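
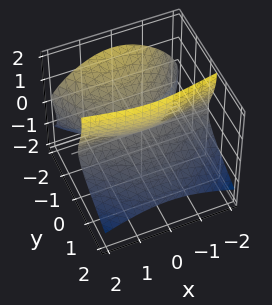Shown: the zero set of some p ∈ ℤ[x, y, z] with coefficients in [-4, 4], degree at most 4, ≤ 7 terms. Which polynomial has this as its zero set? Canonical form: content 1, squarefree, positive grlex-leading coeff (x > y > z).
Degree: the shape is more complex than any degree-2 surface, so deg p = 3.
Observable constraints: one z-axis crossing is at z = 0; the visible x-axis segment lies entirely on the surface; it crosses the y-axis at the gridline y = 0.
Assembling these constraints gives the stated polynomial.

x^2*y + z^3 + 2*y^2 + 2*y*z - 3*z^2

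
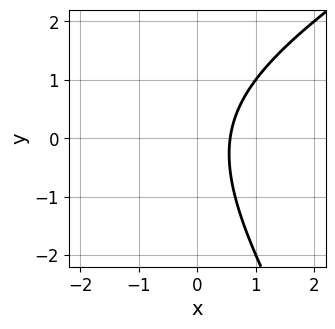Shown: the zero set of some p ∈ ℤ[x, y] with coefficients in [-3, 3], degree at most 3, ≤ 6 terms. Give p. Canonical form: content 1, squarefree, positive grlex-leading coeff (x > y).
1. The degree is 2 — a generic line meets the curve in up to 2 points.
2. Reading off the gridlines: it misses every integer gridline on the y-axis.
3. Solving for integer coefficients yields p as stated.

x^2 - x*y - y^2 + 3*x - 2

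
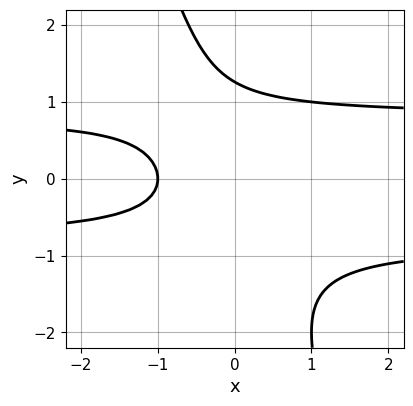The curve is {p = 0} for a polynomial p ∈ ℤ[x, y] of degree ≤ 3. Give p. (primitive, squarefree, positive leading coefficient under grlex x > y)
3*x*y^2 + y^3 - 2*x - 2

(a) deg p = 3. The shape is more complex than any degree-2 curve.
(b) From the axis intercepts and sections: it crosses the x-axis at the gridline x = -1.
(c) Putting this together gives p.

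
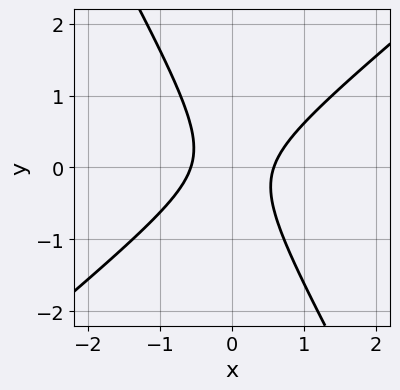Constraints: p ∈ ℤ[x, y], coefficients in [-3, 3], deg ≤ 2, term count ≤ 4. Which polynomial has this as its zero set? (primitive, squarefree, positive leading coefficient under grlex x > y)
3*x^2 - 2*x*y - 2*y^2 - 1

First, degree: the shape is more complex than any degree-1 curve, so deg p = 2.
Then, from the visible intercepts: no y-intercept at any integer in the box.
Finally, fitting integer coefficients to these (and the overall shape) gives p.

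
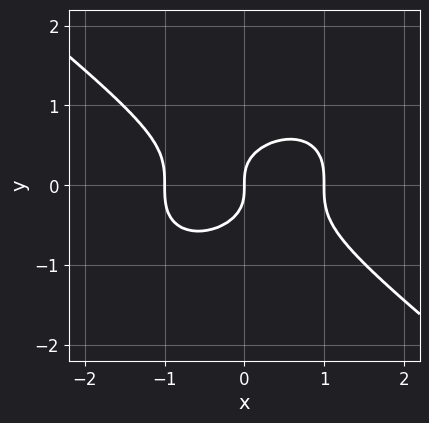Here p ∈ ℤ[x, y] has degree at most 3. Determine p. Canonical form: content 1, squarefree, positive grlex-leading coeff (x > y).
x^3 + 2*y^3 - x

(a) The degree is 3 — no degree-2 curve has this shape.
(b) Checking where it meets the axes: one y-axis crossing is at y = 0; among the integer gridlines, it crosses the x-axis at x ∈ {-1, 0, 1}.
(c) Solving for integer coefficients yields p as stated.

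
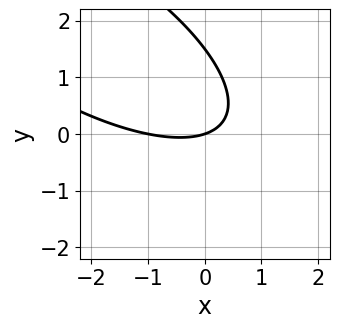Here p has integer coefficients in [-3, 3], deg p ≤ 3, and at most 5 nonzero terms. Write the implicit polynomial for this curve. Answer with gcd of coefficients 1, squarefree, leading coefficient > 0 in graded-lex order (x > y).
(a) The degree is 2 — the shape is more complex than any degree-1 curve.
(b) From the axis intercepts and sections: the x-axis gridline crossings are at x ∈ {-1, 0}; it crosses the y-axis at the gridline y = 0.
(c) Putting this together gives p.

x^2 + 2*x*y + 2*y^2 + x - 3*y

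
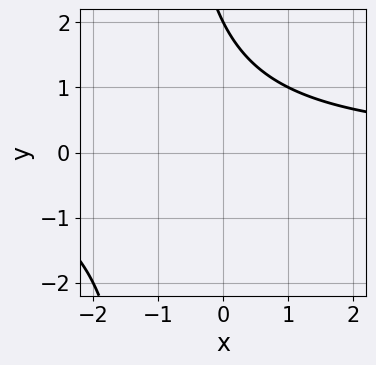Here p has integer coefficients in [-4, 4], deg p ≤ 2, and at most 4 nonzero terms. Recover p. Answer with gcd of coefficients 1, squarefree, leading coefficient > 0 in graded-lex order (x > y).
deg p = 2.
From the visible intercepts: it misses every integer gridline on the x-axis; one y-axis crossing is at y = 2.
These observations pin down the coefficients.

x*y + y - 2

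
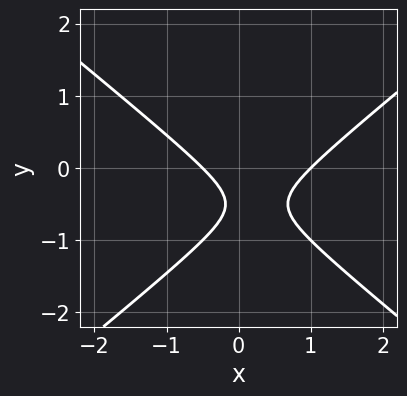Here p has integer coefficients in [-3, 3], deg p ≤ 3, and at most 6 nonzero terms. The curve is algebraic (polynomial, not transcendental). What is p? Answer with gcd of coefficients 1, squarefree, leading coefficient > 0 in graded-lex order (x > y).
2*x^2 - 3*y^2 - x - 3*y - 1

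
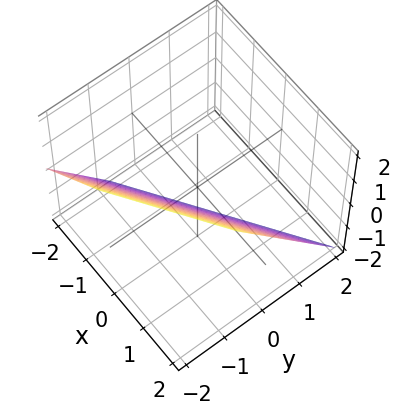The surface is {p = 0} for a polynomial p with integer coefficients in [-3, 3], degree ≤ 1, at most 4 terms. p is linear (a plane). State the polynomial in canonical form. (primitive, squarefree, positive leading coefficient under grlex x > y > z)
2*x - 3*y - 2*z - 2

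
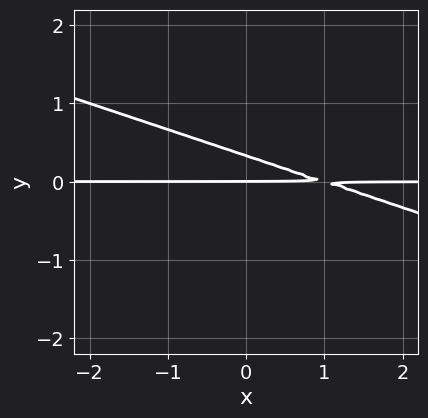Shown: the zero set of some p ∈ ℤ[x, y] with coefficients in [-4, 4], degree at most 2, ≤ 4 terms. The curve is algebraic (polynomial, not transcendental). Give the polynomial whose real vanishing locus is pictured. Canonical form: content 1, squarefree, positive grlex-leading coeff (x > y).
x*y + 3*y^2 - y

(a) The degree is 2 — the shape is more complex than any degree-1 curve.
(b) Observable constraints: every point of the x-axis in the box is on the curve; it crosses the y-axis at the gridline y = 0.
(c) Together with the visible shape, these determine p as stated.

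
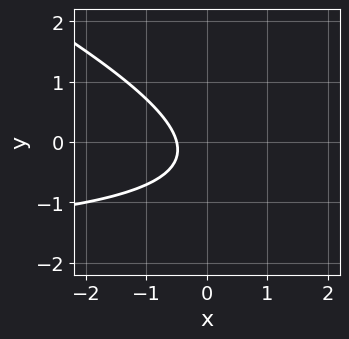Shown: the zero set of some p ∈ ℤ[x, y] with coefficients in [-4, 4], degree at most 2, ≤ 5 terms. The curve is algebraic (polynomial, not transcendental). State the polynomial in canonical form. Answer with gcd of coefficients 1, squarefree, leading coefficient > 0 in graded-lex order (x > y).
x*y + 2*y^2 + 2*x + y + 1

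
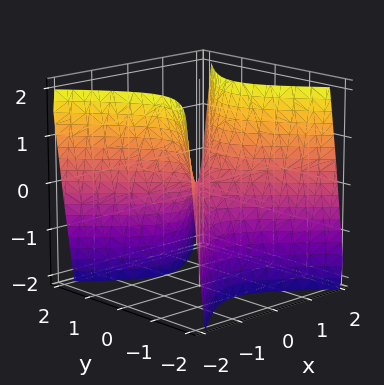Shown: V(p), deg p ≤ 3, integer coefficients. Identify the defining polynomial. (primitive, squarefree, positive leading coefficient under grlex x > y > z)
First, degree: a hyperbolic paraboloid; a quadric, so deg p = 2.
Next, symmetries: mirror symmetry x ↦ −x ⇒ only even powers of x; it's symmetric under y → −y, forcing even powers of y.
Then, from the axis intercepts and sections: it crosses the z-axis at the gridline z = 0; one y-axis crossing is at y = 0; it crosses the x-axis at the gridline x = 0.
Finally, the integer polynomial consistent with all of this is the stated p.

2*x^2 - 2*y^2 - z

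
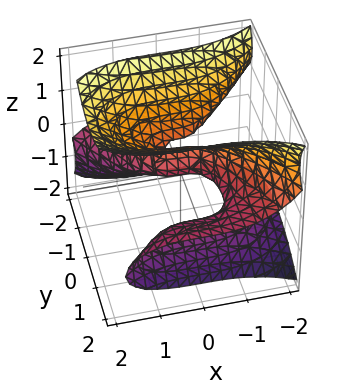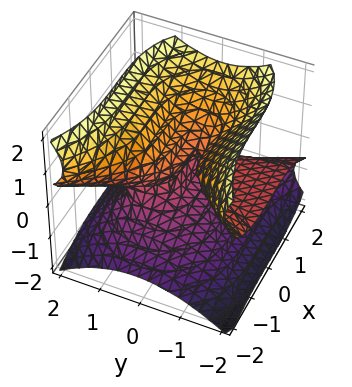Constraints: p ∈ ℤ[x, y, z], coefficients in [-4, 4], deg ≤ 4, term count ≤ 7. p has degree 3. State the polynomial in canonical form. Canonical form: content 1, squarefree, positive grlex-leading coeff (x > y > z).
(a) The degree is 3 — no degree-2 surface has this shape.
(b) Reading off the gridlines: one y-axis crossing is at y = 0; it meets the x-axis at x = 0 (among the integer gridlines); one z-axis crossing is at z = 0.
(c) Putting this together gives p.

x^3 + 3*y^2*z - 3*z^3 + 2*z^2 + y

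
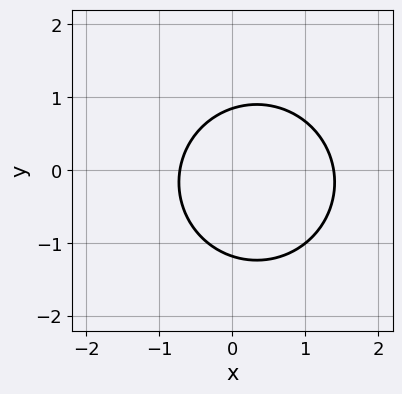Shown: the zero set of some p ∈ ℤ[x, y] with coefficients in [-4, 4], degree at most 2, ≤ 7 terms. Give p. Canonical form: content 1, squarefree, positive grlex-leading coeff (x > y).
(a) The degree is 2 — a generic line meets the curve in up to 2 points.
(b) The integer polynomial consistent with all of this is the stated p.

3*x^2 + 3*y^2 - 2*x + y - 3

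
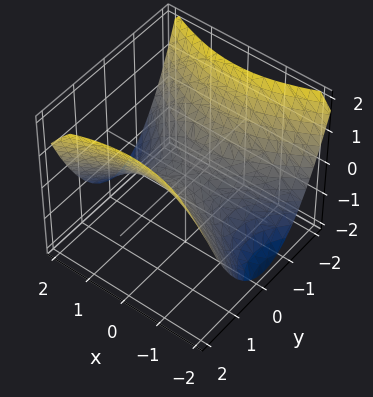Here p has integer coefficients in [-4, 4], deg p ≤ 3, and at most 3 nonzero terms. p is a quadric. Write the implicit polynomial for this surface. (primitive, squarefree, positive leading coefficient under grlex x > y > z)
x^2 - 2*y^2 + 3*z

First, the degree is 2 — a saddle surface; a quadric.
Next, symmetries: mirror symmetry y ↦ −y ⇒ only even powers of y; mirror symmetry x ↦ −x ⇒ only even powers of x.
Next, from the visible intercepts: it meets the z-axis at z = 0 (among the integer gridlines); it meets the y-axis at y = 0 (among the integer gridlines); it crosses the x-axis at the gridline x = 0.
Finally, matching integer coefficients to the picture gives p.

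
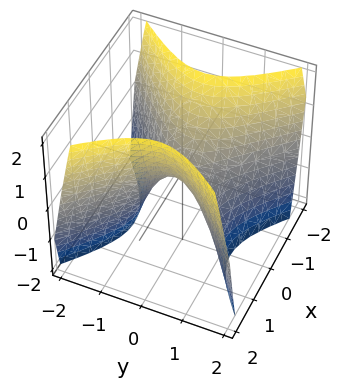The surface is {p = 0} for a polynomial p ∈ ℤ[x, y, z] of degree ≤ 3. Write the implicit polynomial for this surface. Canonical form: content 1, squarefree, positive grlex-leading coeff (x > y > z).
3*x^2 - 3*y^2 - 2*z

First, degree: a saddle surface; a quadric, so deg p = 2.
Then, symmetries: mirror symmetry y ↦ −y ⇒ only even powers of y; the x ↦ −x reflection is a symmetry, so x appears only in even powers.
Next, from the visible intercepts: it crosses the x-axis at the gridline x = 0; it crosses the z-axis at the gridline z = 0; it crosses the y-axis at the gridline y = 0.
Finally, assembling these constraints gives the stated polynomial.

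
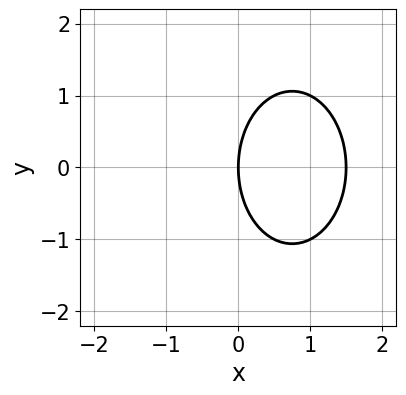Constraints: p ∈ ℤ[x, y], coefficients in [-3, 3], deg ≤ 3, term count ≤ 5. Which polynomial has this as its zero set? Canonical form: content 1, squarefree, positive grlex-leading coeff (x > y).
2*x^2 + y^2 - 3*x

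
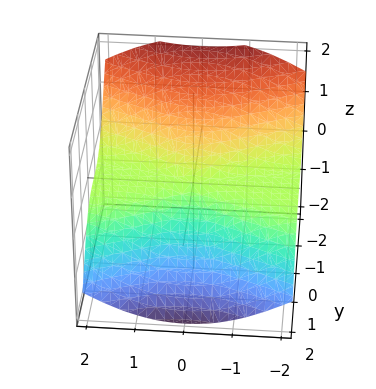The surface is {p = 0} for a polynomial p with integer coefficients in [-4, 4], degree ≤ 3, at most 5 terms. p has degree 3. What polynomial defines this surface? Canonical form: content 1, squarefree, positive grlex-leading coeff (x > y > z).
x^2*z + y^3 + z^3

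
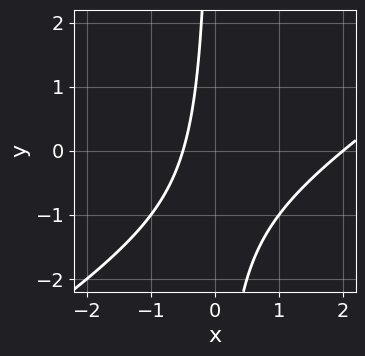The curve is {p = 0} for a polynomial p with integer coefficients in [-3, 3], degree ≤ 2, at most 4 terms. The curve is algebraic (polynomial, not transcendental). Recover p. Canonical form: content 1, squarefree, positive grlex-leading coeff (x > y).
2*x^2 - 3*x*y - 3*x - 2

1. deg p = 2. A generic line meets the curve in up to 2 points.
2. From the axis intercepts and sections: it crosses the x-axis at the gridline x = 2; it misses every integer gridline on the y-axis.
3. These observations pin down the coefficients.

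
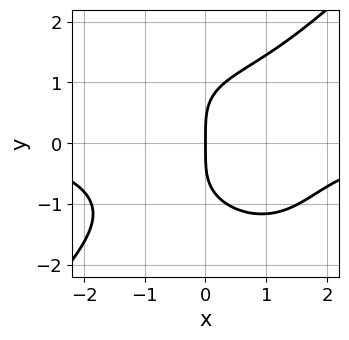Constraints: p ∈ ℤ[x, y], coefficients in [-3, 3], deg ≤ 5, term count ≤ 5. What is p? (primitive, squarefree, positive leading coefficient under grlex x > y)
x^3*y - y^4 + 3*x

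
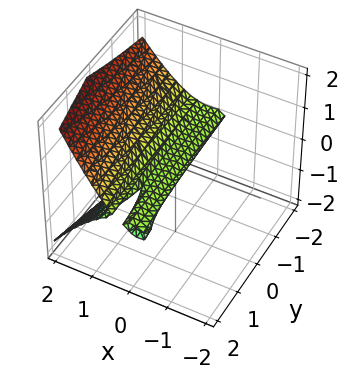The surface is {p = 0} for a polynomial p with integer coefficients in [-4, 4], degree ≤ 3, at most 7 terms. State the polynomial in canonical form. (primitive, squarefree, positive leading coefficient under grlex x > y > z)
(a) The degree is 3 — a generic line meets the surface in up to 3 points.
(b) From the axis intercepts and sections: every point of the y-axis in the box is on the surface; it meets the x-axis at x = 0 (among the integer gridlines); it meets the z-axis at z = 0 (among the integer gridlines).
(c) The integer polynomial consistent with all of this is the stated p.

2*x^3 + x*y*z - x^2 - 3*z^2 - z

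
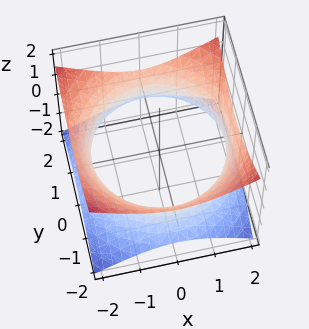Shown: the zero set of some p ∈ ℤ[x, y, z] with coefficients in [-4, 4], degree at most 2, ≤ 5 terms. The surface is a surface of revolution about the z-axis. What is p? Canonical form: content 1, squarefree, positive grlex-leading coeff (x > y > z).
x^2 + y^2 - 2*z^2 - 3

deg p = 2. No degree-1 surface has this shape.
Symmetries: rotational symmetry about the z-axis ⇒ p depends on x, y only through x² + y².
From the visible intercepts: it misses every integer gridline on the z-axis; a circular section at z = 0 has radius between 1 and 2.
Together with the visible shape, these determine p as stated.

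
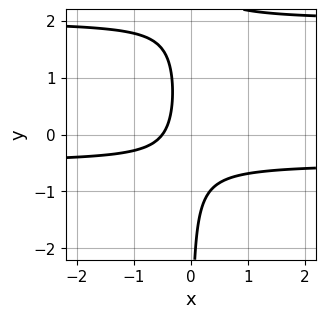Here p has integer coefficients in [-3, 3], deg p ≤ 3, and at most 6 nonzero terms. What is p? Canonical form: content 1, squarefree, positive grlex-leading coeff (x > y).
Degree: the shape is more complex than any degree-2 curve, so deg p = 3.
From the axis intercepts and sections: no y-intercept at any integer in the box.
The integer polynomial consistent with all of this is the stated p.

2*x*y^2 - 3*x*y - 2*x - 1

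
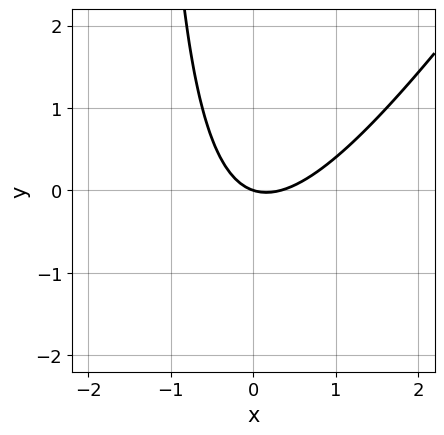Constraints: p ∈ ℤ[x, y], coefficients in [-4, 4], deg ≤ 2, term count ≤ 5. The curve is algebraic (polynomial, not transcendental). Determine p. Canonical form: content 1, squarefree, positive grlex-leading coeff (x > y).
3*x^2 - 2*x*y - x - 3*y

(a) Degree: a generic line meets the curve in up to 2 points, so deg p = 2.
(b) Checking where it meets the axes: one x-axis crossing is at x = 0; it meets the y-axis at y = 0 (among the integer gridlines).
(c) Fitting integer coefficients to these (and the overall shape) gives p.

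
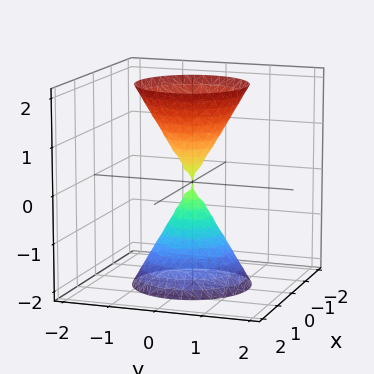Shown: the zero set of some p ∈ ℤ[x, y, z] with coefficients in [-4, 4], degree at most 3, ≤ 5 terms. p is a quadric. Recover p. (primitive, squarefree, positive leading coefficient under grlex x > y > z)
3*x^2 + 3*y^2 - z^2

There are 2 components.
deg p = 2.
Symmetries: it's symmetric under z → −z, forcing even powers of z; the z-axis is an axis of rotation, so x and y enter only as x² + y².
Observable constraints: one z-axis crossing is at z = 0; one y-axis crossing is at y = 0; a circular section at z = 1 has radius between 0 and 1; it crosses the x-axis at the gridline x = 0.
Fitting integer coefficients to these (and the overall shape) gives p.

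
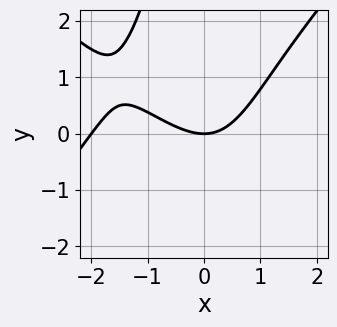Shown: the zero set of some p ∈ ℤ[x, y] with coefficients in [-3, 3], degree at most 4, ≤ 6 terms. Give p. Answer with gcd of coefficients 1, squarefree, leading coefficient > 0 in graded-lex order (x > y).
(a) deg p = 3. The shape is more complex than any degree-2 curve.
(b) Against the integer gridlines: it crosses the y-axis at the gridline y = 0; among the integer gridlines, it crosses the x-axis at x ∈ {-2, 0}.
(c) Assembling these constraints gives the stated polynomial.

x^3 - x*y^2 + 2*x^2 - 3*y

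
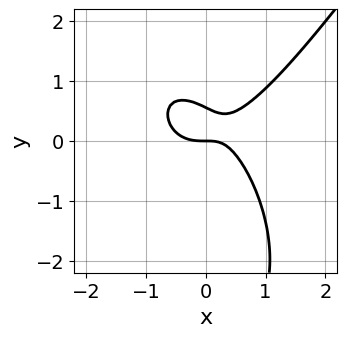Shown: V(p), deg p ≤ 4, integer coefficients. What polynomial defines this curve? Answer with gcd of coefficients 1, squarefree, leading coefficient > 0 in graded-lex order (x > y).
3*x^3 - y^3 - 2*x*y - 3*y^2 + 2*y

(a) deg p = 3. No degree-2 curve has this shape.
(b) From the axis intercepts and sections: it crosses the y-axis at the gridline y = 0; it crosses the x-axis at the gridline x = 0.
(c) These observations pin down the coefficients.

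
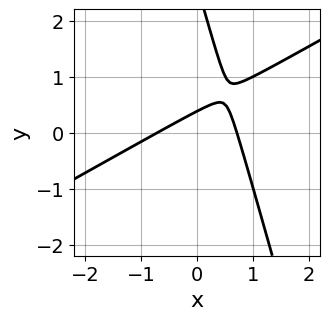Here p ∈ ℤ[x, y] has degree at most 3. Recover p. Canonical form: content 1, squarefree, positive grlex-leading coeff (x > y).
2*x^2 - 3*x*y - y^2 + 3*y - 1

Degree: a generic line meets the curve in up to 2 points, so deg p = 2.
Solving for integer coefficients yields p as stated.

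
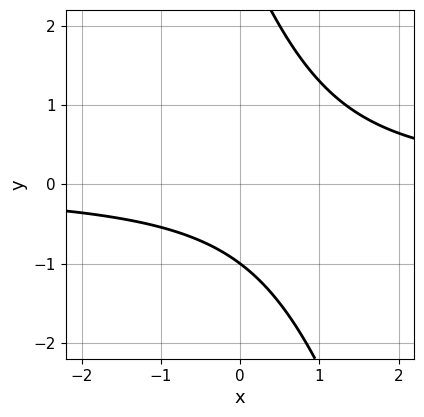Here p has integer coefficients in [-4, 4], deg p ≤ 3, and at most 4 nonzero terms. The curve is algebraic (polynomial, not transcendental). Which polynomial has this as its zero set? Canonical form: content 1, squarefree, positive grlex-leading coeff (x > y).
3*x*y + y^2 - 2*y - 3

1. deg p = 2. No degree-1 curve has this shape.
2. From the axis intercepts and sections: it crosses the y-axis at the gridline y = -1; no x-intercept at any integer in the box.
3. Together with the visible shape, these determine p as stated.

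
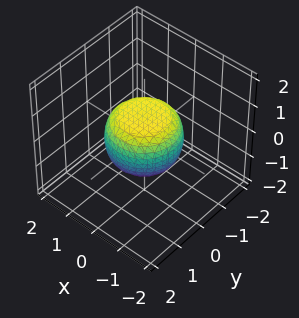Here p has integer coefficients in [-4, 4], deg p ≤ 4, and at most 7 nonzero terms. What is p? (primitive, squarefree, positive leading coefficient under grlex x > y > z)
2*x^4 + 4*x^2*y^2 + 2*y^4 - x^2 - y^2 + 3*z^2 - 2

(a) Degree: no degree-3 surface has this shape, so deg p = 4.
(b) Symmetries: every cross-section ⟂ z is a circle, so x, y appear only via x² + y².
(c) Against the integer gridlines: a circular section at z = 0 has radius between 1 and 2.
(d) These observations pin down the coefficients.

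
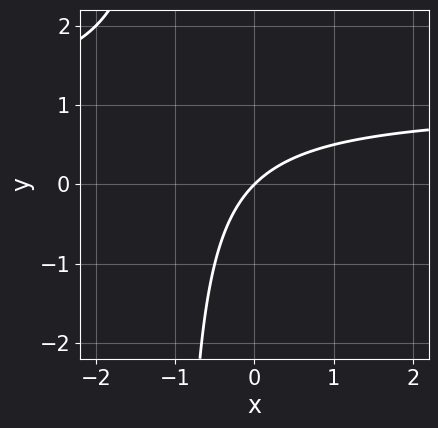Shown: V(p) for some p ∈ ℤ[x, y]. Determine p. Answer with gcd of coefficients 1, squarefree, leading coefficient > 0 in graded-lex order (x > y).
x*y - x + y

1. Degree: no degree-1 curve has this shape, so deg p = 2.
2. Against the integer gridlines: one y-axis crossing is at y = 0; one x-axis crossing is at x = 0.
3. Matching integer coefficients to the picture gives p.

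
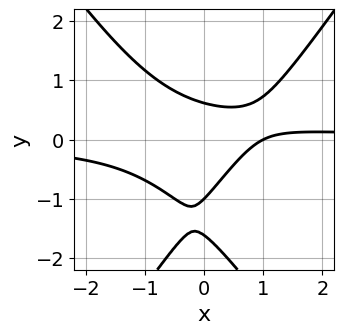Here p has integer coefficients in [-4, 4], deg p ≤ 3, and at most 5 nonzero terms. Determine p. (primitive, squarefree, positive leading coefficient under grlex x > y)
First, degree: no degree-2 curve has this shape, so deg p = 3.
Then, from the visible intercepts: it crosses the y-axis at the gridline y = -1; it meets the x-axis at x = 1 (among the integer gridlines).
Finally, together with the visible shape, these determine p as stated.

2*x^2*y - y^3 - 2*y^2 - x + 1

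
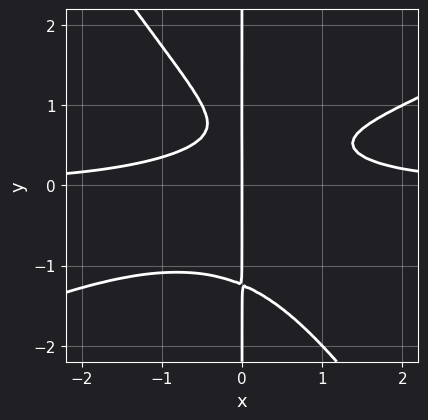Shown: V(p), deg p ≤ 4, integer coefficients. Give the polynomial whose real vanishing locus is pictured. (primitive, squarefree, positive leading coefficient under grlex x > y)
1. deg p = 4.
2. Against the integer gridlines: every point of the y-axis in the box is on the curve; it crosses the x-axis at the gridline x = 0.
3. Solving for integer coefficients yields p as stated.

2*x^3*y - 3*x^2*y^2 - 3*x*y^3 + 3*x*y - 2*x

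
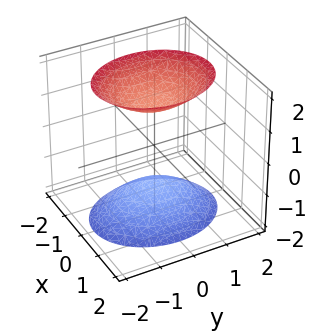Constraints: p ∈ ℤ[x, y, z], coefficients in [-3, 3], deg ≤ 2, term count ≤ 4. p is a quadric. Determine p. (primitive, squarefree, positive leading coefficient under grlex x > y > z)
(a) The picture has 2 separate pieces.
(b) Degree: two sheets facing apart; a quadric, so deg p = 2.
(c) Symmetries: the x ↦ −x reflection is a symmetry, so x appears only in even powers; it's symmetric under y → −y, forcing even powers of y; mirror symmetry z ↦ −z ⇒ only even powers of z.
(d) From the axis intercepts and sections: the surface avoids every integer y-axis point in the box; the surface avoids every integer x-axis point in the box.
(e) The integer polynomial consistent with all of this is the stated p.

3*x^2 + 2*y^2 - 2*z^2 + 3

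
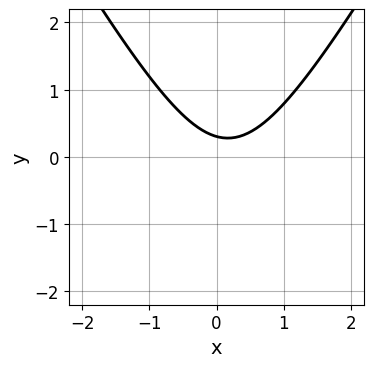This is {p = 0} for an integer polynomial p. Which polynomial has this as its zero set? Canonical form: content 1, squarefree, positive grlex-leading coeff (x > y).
3*x^2 - y^2 - x - 3*y + 1

(a) Degree: the shape is more complex than any degree-1 curve, so deg p = 2.
(b) From the visible intercepts: no x-intercept at any integer in the box.
(c) Solving for integer coefficients yields p as stated.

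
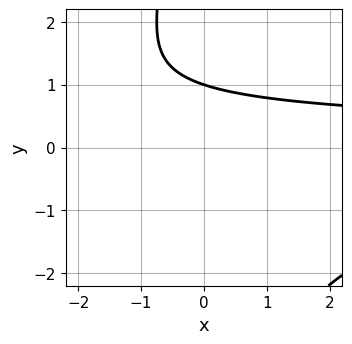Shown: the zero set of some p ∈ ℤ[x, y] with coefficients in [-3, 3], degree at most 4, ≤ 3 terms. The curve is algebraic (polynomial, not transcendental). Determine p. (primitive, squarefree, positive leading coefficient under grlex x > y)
First, the degree is 3 — no degree-2 curve has this shape.
Then, against the integer gridlines: it crosses the y-axis at the gridline y = 1; it misses every integer gridline on the x-axis.
Finally, putting this together gives p.

x*y^2 + 3*y - 3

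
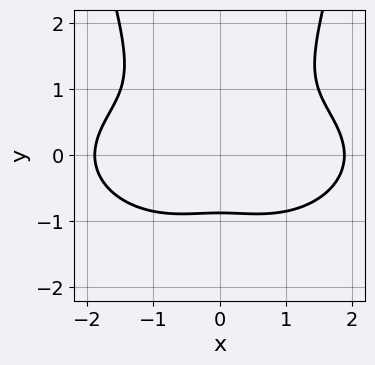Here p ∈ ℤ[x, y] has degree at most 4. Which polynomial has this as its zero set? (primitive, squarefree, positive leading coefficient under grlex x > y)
x^4 + 3*x^2*y^2 - 3*y^3 - 3*x^2 - 2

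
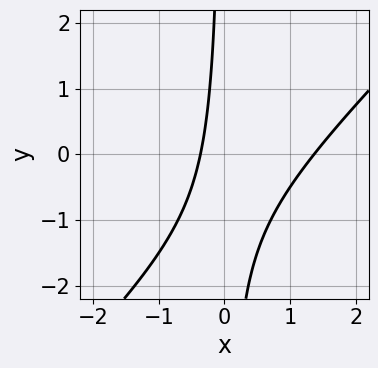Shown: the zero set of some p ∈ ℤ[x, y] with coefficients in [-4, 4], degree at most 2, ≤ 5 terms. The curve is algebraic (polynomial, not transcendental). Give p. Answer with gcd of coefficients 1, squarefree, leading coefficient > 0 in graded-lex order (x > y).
2*x^2 - 2*x*y - 2*x - 1

(a) deg p = 2.
(b) Reading off the gridlines: it misses every integer gridline on the y-axis.
(c) Together with the visible shape, these determine p as stated.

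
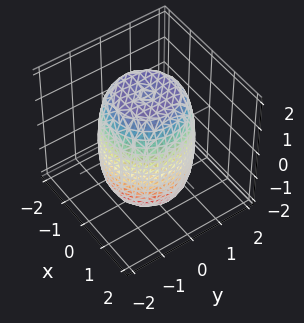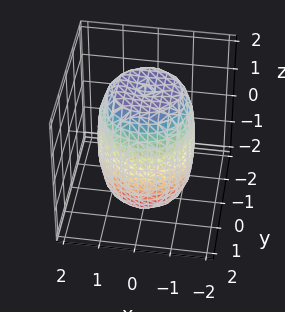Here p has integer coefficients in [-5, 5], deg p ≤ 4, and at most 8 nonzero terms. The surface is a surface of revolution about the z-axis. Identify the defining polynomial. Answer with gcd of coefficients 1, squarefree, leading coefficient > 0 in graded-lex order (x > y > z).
First, the degree is 4 — a generic line meets the surface in up to 4 points.
Next, symmetries: rotational symmetry about the z-axis ⇒ p depends on x, y only through x² + y².
Next, observable constraints: a circular section at z = -1 has radius between 1 and 2.
Finally, fitting integer coefficients to these (and the overall shape) gives p.

2*x^4 + 4*x^2*y^2 + 2*y^4 - 2*x^2 - 2*y^2 + z^2 - 3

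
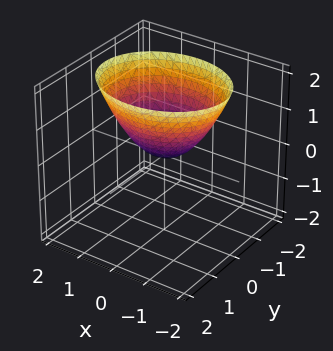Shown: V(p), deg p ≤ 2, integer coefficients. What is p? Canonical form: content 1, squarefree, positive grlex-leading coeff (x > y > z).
2*x^2 + 3*y^2 - 3*z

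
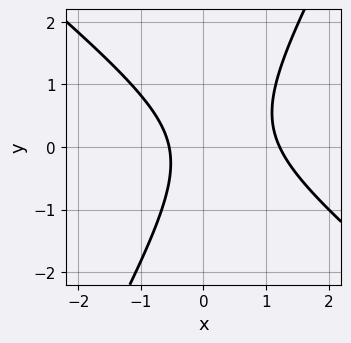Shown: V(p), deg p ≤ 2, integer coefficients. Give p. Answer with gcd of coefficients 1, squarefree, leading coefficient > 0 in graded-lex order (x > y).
3*x^2 + 2*x*y - 2*y^2 - 2*x - 2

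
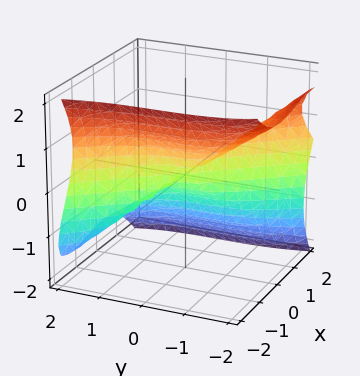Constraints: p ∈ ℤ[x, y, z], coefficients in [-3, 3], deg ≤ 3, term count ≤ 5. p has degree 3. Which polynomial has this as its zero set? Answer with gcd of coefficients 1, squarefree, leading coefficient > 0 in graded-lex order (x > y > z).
2*x^3 - 3*x^2*z + y^3 + 3*z^3

1. The degree is 3 — a generic line meets the surface in up to 3 points.
2. From the axis intercepts and sections: it crosses the z-axis at the gridline z = 0; it crosses the x-axis at the gridline x = 0; one y-axis crossing is at y = 0.
3. Putting this together gives p.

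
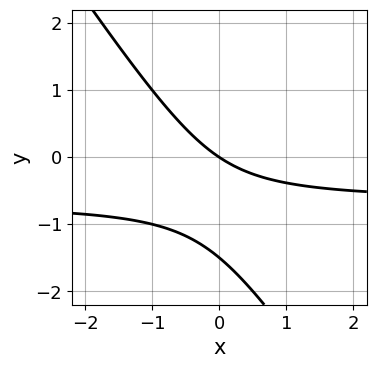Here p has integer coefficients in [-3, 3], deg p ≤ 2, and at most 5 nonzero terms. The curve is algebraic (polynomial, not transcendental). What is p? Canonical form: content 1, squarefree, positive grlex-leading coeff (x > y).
3*x*y + 2*y^2 + 2*x + 3*y

1. deg p = 2. A generic line meets the curve in up to 2 points.
2. From the visible intercepts: it crosses the y-axis at the gridline y = 0; it crosses the x-axis at the gridline x = 0.
3. Assembling these constraints gives the stated polynomial.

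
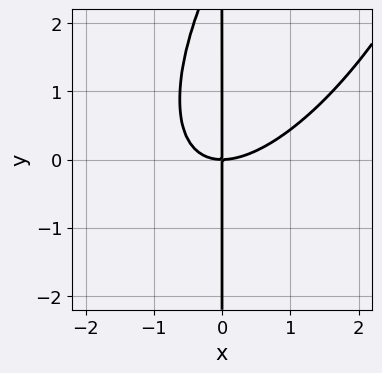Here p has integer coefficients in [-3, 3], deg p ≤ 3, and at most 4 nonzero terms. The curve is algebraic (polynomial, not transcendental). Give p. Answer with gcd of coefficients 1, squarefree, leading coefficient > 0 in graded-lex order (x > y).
First, deg p = 3.
Then, from the visible intercepts: one x-axis crossing is at x = 0; every point of the y-axis in the box is on the curve.
Finally, matching integer coefficients to the picture gives p.

2*x^3 - 2*x^2*y + x*y^2 - 3*x*y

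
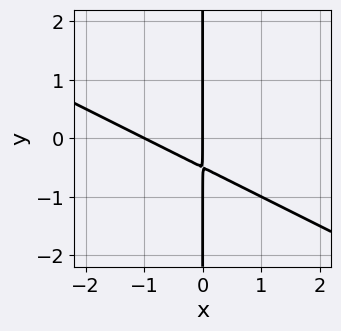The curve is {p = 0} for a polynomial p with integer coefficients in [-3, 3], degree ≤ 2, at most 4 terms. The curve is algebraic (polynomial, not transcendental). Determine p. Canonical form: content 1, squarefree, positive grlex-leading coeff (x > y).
x^2 + 2*x*y + x

(a) Degree: a generic line meets the curve in up to 2 points, so deg p = 2.
(b) Observable constraints: the visible y-axis segment lies entirely on the curve; among the integer gridlines, it crosses the x-axis at x ∈ {-1, 0}.
(c) The integer polynomial consistent with all of this is the stated p.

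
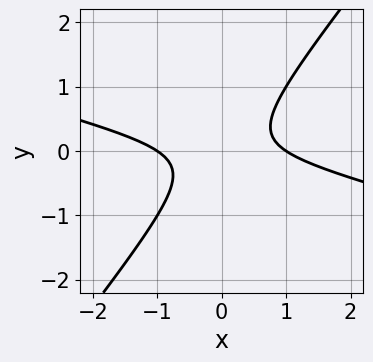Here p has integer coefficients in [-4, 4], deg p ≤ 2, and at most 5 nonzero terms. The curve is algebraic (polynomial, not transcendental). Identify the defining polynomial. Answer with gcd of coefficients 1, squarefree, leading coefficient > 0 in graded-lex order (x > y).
x^2 + 3*x*y - 3*y^2 - 1

First, degree: a generic line meets the curve in up to 2 points, so deg p = 2.
Then, against the integer gridlines: no y-intercept at any integer in the box; among the integer gridlines, it crosses the x-axis at x ∈ {-1, 1}.
Finally, these observations pin down the coefficients.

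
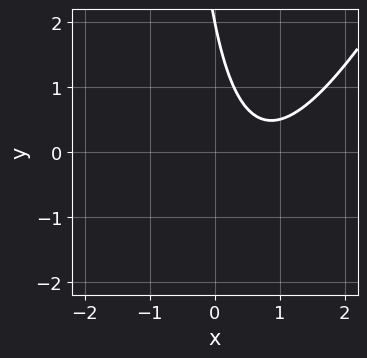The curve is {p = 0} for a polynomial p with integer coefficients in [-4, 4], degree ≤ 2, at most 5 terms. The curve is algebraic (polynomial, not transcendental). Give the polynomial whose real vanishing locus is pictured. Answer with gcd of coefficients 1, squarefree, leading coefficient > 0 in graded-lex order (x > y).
(a) Degree: no degree-1 curve has this shape, so deg p = 2.
(b) Against the integer gridlines: one y-axis crossing is at y = 2; the curve avoids every integer x-axis point in the box.
(c) Putting this together gives p.

2*x^2 - x*y - 3*x - y + 2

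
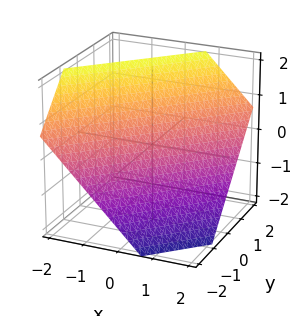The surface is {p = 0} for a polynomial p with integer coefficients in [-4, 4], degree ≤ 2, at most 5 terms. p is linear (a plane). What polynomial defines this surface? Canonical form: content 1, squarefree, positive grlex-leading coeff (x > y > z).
(a) Degree: the surface is flat (a plane), so deg p = 1.
(b) Solving for integer coefficients yields p as stated.

3*x - 3*y + 3*z - 2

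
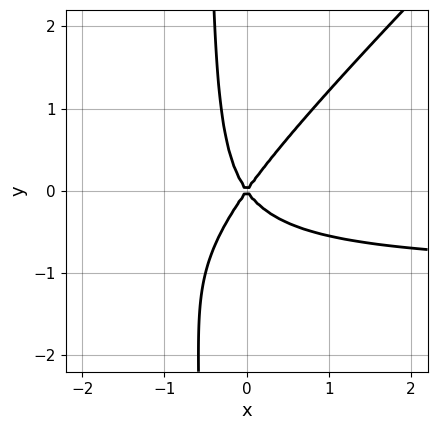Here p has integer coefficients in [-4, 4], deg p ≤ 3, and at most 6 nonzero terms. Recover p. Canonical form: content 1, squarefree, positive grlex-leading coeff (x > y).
(a) The degree is 3 — the shape is more complex than any degree-2 curve.
(b) From the axis intercepts and sections: one y-axis crossing is at y = 0; one x-axis crossing is at x = 0.
(c) These observations pin down the coefficients.

2*x^2*y - 2*x*y^2 + 2*x^2 - y^2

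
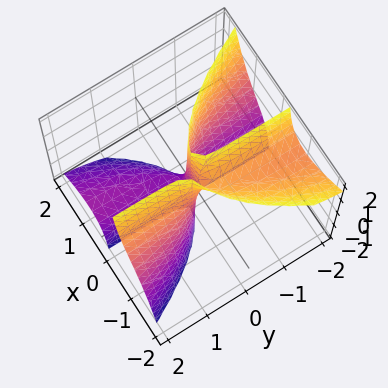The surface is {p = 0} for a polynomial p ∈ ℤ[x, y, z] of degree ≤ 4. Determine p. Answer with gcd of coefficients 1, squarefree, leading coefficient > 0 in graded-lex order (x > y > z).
2*x^3 + x^2*z + 2*x*y*z + y

The degree is 3 — the shape is more complex than any degree-2 surface.
Reading off the gridlines: it crosses the y-axis at the gridline y = 0; every point of the z-axis in the box is on the surface; it crosses the x-axis at the gridline x = 0.
Together with the visible shape, these determine p as stated.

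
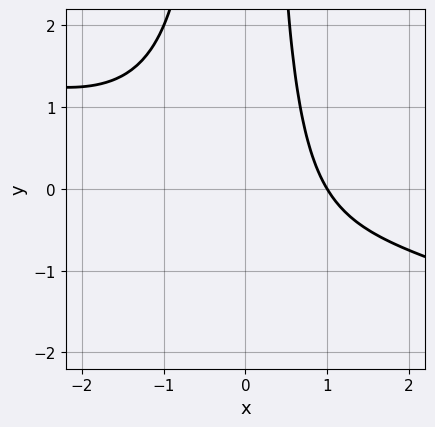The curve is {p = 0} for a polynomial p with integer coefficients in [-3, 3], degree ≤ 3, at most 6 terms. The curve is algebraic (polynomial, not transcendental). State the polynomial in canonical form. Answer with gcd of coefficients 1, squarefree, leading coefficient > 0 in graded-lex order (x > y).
x^3 + 3*x^2*y + 2*x - 3

1. deg p = 3. A generic line meets the curve in up to 3 points.
2. From the axis intercepts and sections: it misses every integer gridline on the y-axis; one x-axis crossing is at x = 1.
3. These observations pin down the coefficients.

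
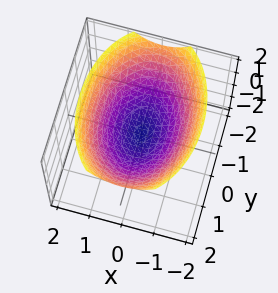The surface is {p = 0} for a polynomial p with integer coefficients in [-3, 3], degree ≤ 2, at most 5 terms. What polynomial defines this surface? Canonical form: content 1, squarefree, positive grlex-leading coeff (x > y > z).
deg p = 2. A paraboloid; a quadric.
Symmetries: the x ↦ −x reflection is a symmetry, so x appears only in even powers; mirror symmetry y ↦ −y ⇒ only even powers of y.
Observable constraints: one y-axis crossing is at y = 0; it crosses the z-axis at the gridline z = 0; it meets the x-axis at x = 0 (among the integer gridlines).
Matching integer coefficients to the picture gives p.

2*x^2 + y^2 - 3*z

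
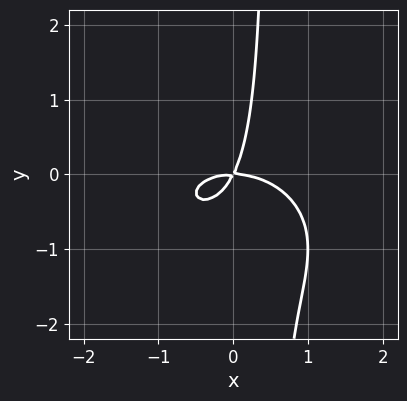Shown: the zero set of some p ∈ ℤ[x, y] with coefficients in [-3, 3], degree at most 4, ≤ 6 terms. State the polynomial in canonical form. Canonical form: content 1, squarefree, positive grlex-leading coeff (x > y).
(a) deg p = 3. No degree-2 curve has this shape.
(b) From the visible intercepts: it crosses the y-axis at the gridline y = 0; one x-axis crossing is at x = 0.
(c) Putting this together gives p.

x^3 + 2*x*y^2 + 2*x*y - y^2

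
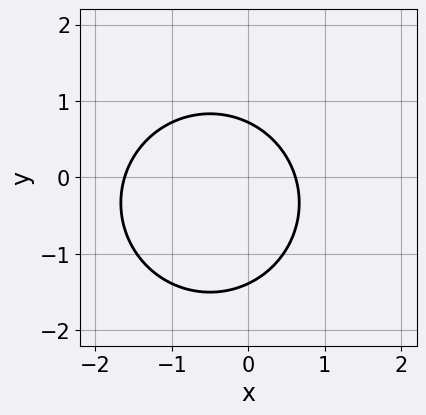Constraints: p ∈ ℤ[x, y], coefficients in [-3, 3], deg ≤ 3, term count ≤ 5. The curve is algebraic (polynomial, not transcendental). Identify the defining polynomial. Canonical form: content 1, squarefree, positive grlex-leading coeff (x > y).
First, degree: the shape is more complex than any degree-1 curve, so deg p = 2.
Finally, putting this together gives p.

3*x^2 + 3*y^2 + 3*x + 2*y - 3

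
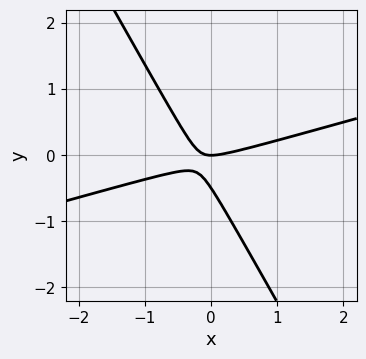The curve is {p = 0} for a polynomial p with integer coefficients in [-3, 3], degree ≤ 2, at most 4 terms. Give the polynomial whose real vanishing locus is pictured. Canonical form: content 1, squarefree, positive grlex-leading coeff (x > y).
x^2 - 3*x*y - 2*y^2 - y

1. Degree: no degree-1 curve has this shape, so deg p = 2.
2. From the axis intercepts and sections: it crosses the y-axis at the gridline y = 0; one x-axis crossing is at x = 0.
3. Together with the visible shape, these determine p as stated.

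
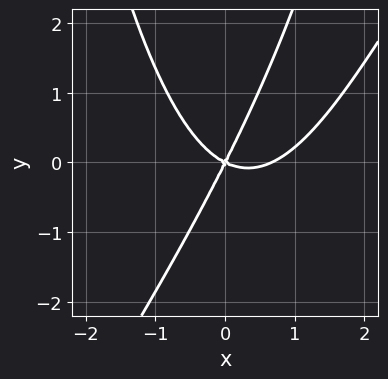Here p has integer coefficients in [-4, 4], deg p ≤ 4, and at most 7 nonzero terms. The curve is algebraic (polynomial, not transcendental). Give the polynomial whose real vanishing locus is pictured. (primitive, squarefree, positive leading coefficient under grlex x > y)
First, the degree is 3 — no degree-2 curve has this shape.
Then, observable constraints: it crosses the y-axis at the gridline y = 0; one x-axis crossing is at x = 0.
Finally, putting this together gives p.

3*x^3 - 2*x^2*y - 2*x^2 - 3*x*y + 2*y^2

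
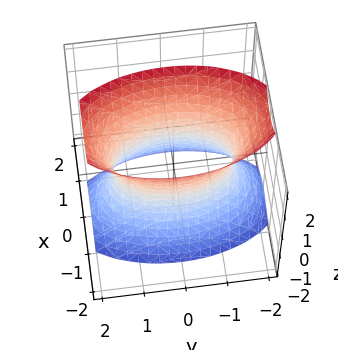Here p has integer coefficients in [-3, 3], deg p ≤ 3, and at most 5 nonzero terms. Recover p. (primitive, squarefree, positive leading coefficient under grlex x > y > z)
First, the degree is 2 — one connected sheet with a waist; a quadric.
Next, symmetries: mirror symmetry y ↦ −y ⇒ only even powers of y; the z ↦ −z reflection is a symmetry, so z appears only in even powers; mirror symmetry x ↦ −x ⇒ only even powers of x.
Next, checking where it meets the axes: it misses every integer gridline on the z-axis.
Finally, matching integer coefficients to the picture gives p.

3*x^2 + y^2 - z^2 - 2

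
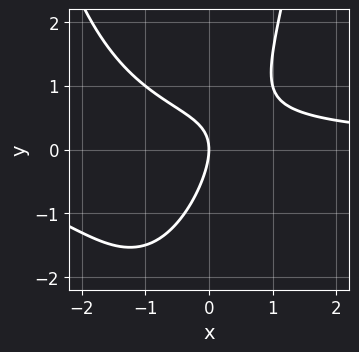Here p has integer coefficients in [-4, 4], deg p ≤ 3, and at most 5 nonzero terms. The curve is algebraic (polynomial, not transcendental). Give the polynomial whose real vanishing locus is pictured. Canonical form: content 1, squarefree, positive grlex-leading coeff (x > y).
1. deg p = 3. No degree-2 curve has this shape.
2. From the visible intercepts: it crosses the x-axis at the gridline x = 0; it crosses the y-axis at the gridline y = 0.
3. Assembling these constraints gives the stated polynomial.

2*x^2*y + 3*x*y - 2*y^2 - 3*x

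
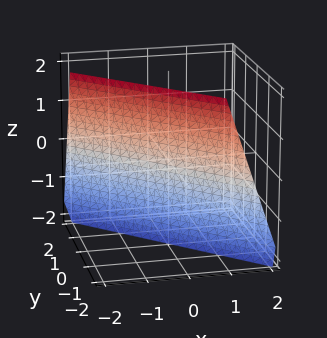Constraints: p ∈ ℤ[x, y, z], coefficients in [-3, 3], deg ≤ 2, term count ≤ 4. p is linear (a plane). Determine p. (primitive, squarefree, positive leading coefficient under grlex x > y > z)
3*x + 3*y + z + 2

First, the degree is 1 — every cross-section is a straight line — this is a plane.
Next, from the axis intercepts and sections: it meets the z-axis at z = -2 (among the integer gridlines).
Finally, together with the visible shape, these determine p as stated.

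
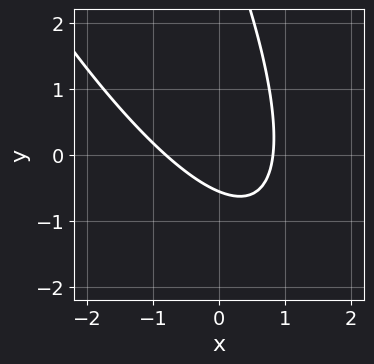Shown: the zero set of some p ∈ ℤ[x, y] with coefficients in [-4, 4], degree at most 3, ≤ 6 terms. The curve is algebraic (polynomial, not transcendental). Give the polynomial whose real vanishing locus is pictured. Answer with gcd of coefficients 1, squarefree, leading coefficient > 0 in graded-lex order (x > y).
3*x^2 + 3*x*y + y^2 - 3*y - 2

1. The degree is 2 — the shape is more complex than any degree-1 curve.
2. Solving for integer coefficients yields p as stated.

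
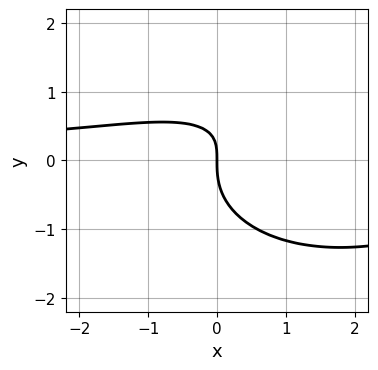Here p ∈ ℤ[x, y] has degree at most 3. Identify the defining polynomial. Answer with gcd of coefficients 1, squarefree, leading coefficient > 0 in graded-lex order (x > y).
deg p = 3. No degree-2 curve has this shape.
Checking where it meets the axes: it meets the y-axis at y = 0 (among the integer gridlines); it crosses the x-axis at the gridline x = 0.
Together with the visible shape, these determine p as stated.

x^2*y + 2*y^3 - 2*x*y + 2*x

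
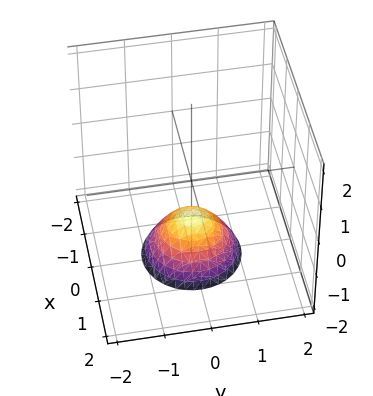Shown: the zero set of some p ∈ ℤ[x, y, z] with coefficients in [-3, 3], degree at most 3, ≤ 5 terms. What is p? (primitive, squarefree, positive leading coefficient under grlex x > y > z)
x^2 + y^2 + z + 1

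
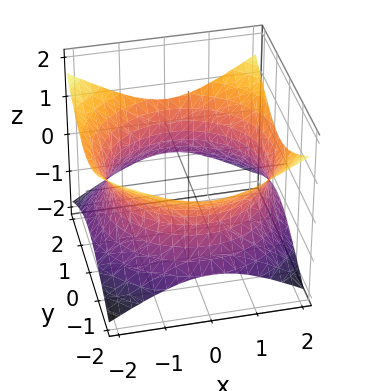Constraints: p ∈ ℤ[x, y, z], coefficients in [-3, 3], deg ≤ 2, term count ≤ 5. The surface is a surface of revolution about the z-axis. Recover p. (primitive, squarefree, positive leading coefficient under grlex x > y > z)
x^2 + y^2 - 2*z^2 - 3

First, the degree is 2 — the shape is more complex than any degree-1 surface.
Next, by symmetry, the z-axis is an axis of rotation, so x and y enter only as x² + y².
Next, from the axis intercepts and sections: it misses every integer gridline on the z-axis; a circular section at z = 0 has radius between 1 and 2.
Finally, putting this together gives p.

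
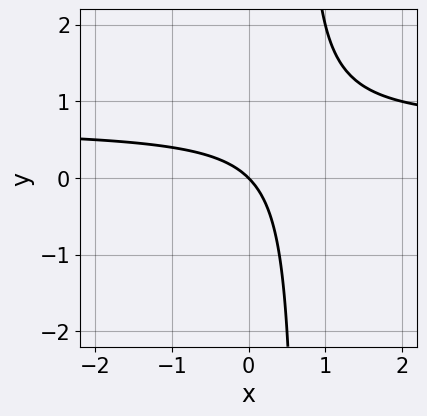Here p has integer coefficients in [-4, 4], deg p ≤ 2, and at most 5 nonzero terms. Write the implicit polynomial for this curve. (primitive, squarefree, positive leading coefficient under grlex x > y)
(a) The degree is 2 — a generic line meets the curve in up to 2 points.
(b) Reading off the gridlines: one x-axis crossing is at x = 0; it meets the y-axis at y = 0 (among the integer gridlines).
(c) Assembling these constraints gives the stated polynomial.

3*x*y - 2*x - 2*y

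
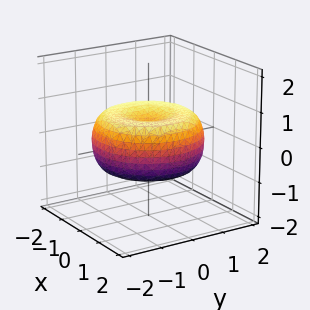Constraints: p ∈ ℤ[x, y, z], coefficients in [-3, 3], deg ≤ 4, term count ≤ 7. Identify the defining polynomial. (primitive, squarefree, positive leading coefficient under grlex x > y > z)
x^4 + 2*x^2*y^2 + y^4 - 2*x^2 - 2*y^2 + 3*z^2 - 1

1. Degree: the shape is more complex than any degree-3 surface, so deg p = 4.
2. By symmetry, the surface is invariant under rotation about z: p = q(x² + y², z).
3. Against the integer gridlines: a circular section at z = 0 has radius between 1 and 2.
4. The integer polynomial consistent with all of this is the stated p.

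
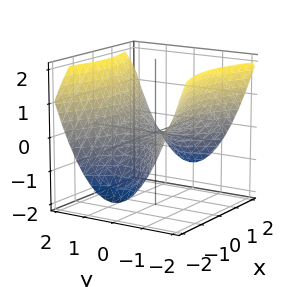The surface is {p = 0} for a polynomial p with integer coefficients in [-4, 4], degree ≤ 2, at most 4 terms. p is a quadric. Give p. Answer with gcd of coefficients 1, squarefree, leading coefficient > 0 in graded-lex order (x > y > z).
Degree: a hyperbolic paraboloid; a quadric, so deg p = 2.
Symmetries: mirror symmetry x ↦ −x ⇒ only even powers of x; mirror symmetry y ↦ −y ⇒ only even powers of y.
From the axis intercepts and sections: one x-axis crossing is at x = 0; one z-axis crossing is at z = 0; it crosses the y-axis at the gridline y = 0.
The integer polynomial consistent with all of this is the stated p.

x^2 - 2*y^2 + 3*z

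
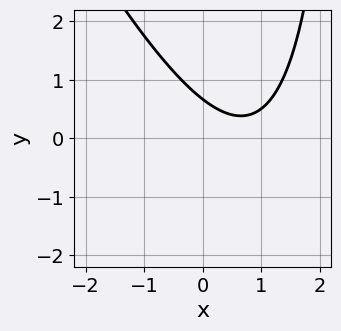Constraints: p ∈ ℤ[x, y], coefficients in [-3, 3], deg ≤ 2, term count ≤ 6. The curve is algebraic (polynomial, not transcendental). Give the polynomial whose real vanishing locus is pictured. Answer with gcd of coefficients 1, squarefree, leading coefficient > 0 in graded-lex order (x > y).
First, the degree is 2 — a generic line meets the curve in up to 2 points.
Next, observable constraints: it misses every integer gridline on the x-axis.
Finally, matching integer coefficients to the picture gives p.

2*x^2 + x*y - 3*x - 3*y + 2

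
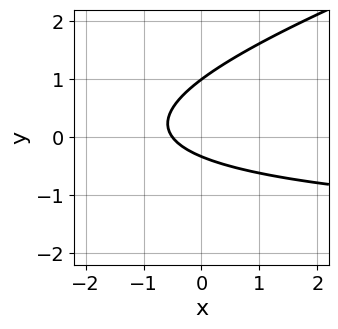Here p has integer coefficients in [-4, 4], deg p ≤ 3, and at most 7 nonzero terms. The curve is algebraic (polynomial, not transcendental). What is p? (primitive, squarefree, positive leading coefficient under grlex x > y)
The degree is 2 — the shape is more complex than any degree-1 curve.
From the axis intercepts and sections: one y-axis crossing is at y = 1.
Fitting integer coefficients to these (and the overall shape) gives p.

x*y - 3*y^2 + 2*x + 2*y + 1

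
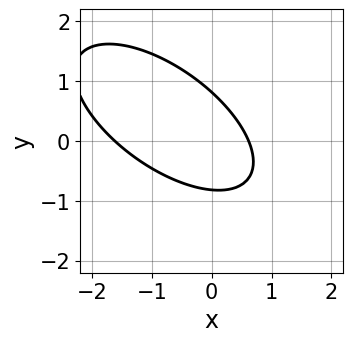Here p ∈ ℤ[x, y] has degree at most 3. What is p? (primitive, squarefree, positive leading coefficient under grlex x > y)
(a) The degree is 2 — the shape is more complex than any degree-1 curve.
(b) Solving for integer coefficients yields p as stated.

2*x^2 + 3*x*y + 3*y^2 + 2*x - 2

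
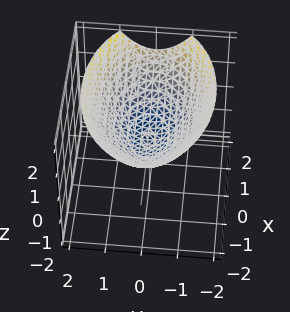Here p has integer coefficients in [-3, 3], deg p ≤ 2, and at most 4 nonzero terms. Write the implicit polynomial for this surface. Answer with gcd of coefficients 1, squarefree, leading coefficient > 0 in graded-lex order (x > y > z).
x^2 + 2*y^2 - 3*z

Degree: a paraboloid; a quadric, so deg p = 2.
Symmetries: the y ↦ −y reflection is a symmetry, so y appears only in even powers; it's symmetric under x → −x, forcing even powers of x.
From the axis intercepts and sections: it crosses the y-axis at the gridline y = 0; it meets the z-axis at z = 0 (among the integer gridlines); it meets the x-axis at x = 0 (among the integer gridlines).
Putting this together gives p.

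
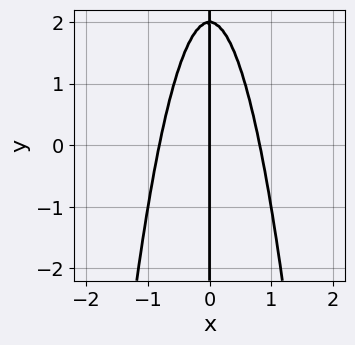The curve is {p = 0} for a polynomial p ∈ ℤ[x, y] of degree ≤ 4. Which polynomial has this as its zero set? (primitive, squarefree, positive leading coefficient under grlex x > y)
3*x^3 + x*y - 2*x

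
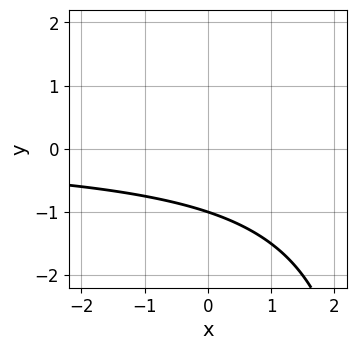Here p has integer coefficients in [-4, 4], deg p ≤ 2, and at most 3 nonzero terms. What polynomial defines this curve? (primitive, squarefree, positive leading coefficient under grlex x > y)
Degree: the shape is more complex than any degree-1 curve, so deg p = 2.
Reading off the gridlines: it misses every integer gridline on the x-axis; it crosses the y-axis at the gridline y = -1.
The integer polynomial consistent with all of this is the stated p.

x*y - 3*y - 3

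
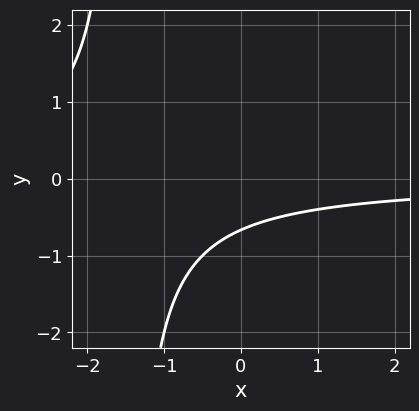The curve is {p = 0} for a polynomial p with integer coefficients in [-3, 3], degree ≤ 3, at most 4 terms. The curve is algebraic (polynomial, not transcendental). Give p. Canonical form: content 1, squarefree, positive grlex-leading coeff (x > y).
1. Degree: a generic line meets the curve in up to 2 points, so deg p = 2.
2. Reading off the gridlines: no x-intercept at any integer in the box.
3. Putting this together gives p.

2*x*y + 3*y + 2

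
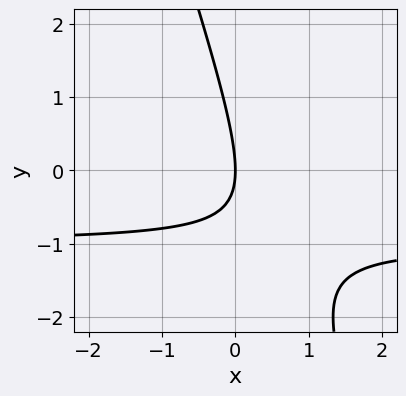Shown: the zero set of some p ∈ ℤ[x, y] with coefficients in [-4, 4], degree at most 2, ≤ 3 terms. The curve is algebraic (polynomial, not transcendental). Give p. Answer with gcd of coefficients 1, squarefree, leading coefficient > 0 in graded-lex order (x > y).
The degree is 2 — a generic line meets the curve in up to 2 points.
Observable constraints: it crosses the y-axis at the gridline y = 0; it meets the x-axis at x = 0 (among the integer gridlines).
Putting this together gives p.

3*x*y + y^2 + 3*x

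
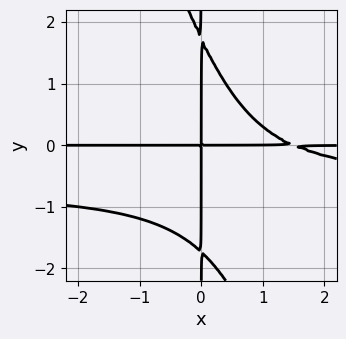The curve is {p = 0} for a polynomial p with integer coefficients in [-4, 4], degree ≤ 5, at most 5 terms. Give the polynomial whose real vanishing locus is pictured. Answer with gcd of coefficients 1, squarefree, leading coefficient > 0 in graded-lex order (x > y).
3*x^2*y^2 + x*y^3 + 2*x^2*y - 3*x*y

(a) deg p = 4. No degree-3 curve has this shape.
(b) From the axis intercepts and sections: every point of the x-axis in the box is on the curve; the visible y-axis segment lies entirely on the curve.
(c) Assembling these constraints gives the stated polynomial.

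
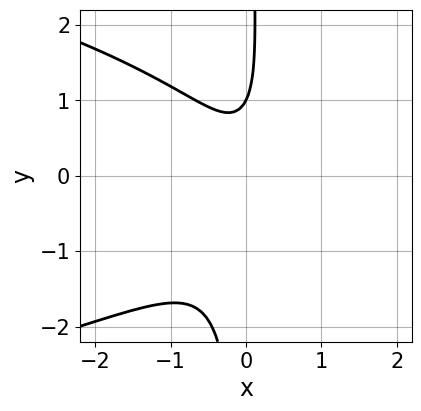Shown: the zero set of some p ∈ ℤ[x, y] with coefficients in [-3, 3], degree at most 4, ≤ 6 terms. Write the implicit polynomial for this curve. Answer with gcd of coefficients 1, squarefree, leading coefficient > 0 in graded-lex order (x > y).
2*x*y^2 + 3*x^2 - y + 1

First, the degree is 3 — no degree-2 curve has this shape.
Next, reading off the gridlines: it crosses the y-axis at the gridline y = 1; it misses every integer gridline on the x-axis.
Finally, the integer polynomial consistent with all of this is the stated p.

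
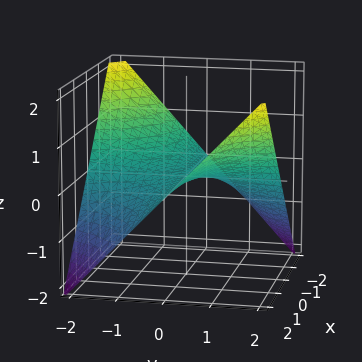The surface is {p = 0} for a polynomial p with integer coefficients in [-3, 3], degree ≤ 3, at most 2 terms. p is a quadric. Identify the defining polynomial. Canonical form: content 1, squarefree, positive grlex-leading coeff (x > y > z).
x*y - 2*z

(a) deg p = 2. A hyperbolic paraboloid; a quadric.
(b) From the axis intercepts and sections: every point of the x-axis in the box is on the surface; it crosses the z-axis at the gridline z = 0.
(c) Matching integer coefficients to the picture gives p. Check: (0, 1, 0) on the y-axis lies on the surface, and p(0, 1, 0) = 0. ✓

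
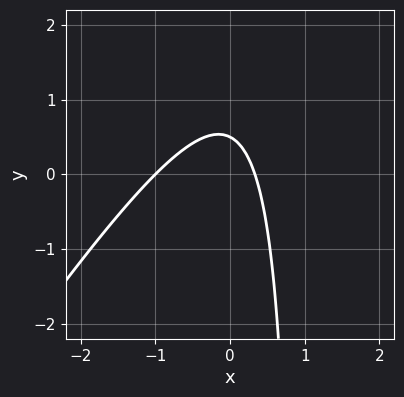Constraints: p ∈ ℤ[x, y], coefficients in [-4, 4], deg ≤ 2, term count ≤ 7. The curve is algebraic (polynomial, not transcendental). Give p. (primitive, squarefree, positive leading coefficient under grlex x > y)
3*x^2 - 2*x*y + 2*x + 2*y - 1

1. The degree is 2 — a generic line meets the curve in up to 2 points.
2. Observable constraints: it crosses the x-axis at the gridline x = -1.
3. Putting this together gives p.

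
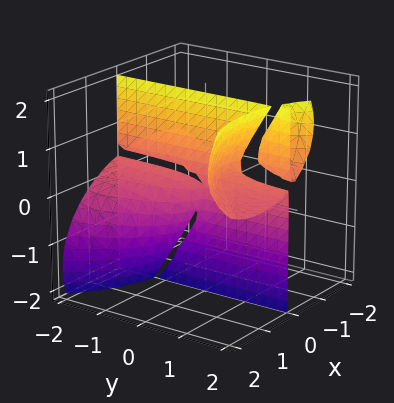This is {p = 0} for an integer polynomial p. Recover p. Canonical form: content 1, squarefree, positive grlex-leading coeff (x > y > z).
x^3 - x^2*y - 3*x*y*z + 2*x*z^2 + x*y

There are 2 components. They look like related sheets of one shape, so recover p as a whole.
deg p = 3. The shape is more complex than any degree-2 surface.
From the visible intercepts: it meets the x-axis at x = 0 (among the integer gridlines); the visible y-axis segment lies entirely on the surface; the visible z-axis segment lies entirely on the surface.
Together with the visible shape, these determine p as stated.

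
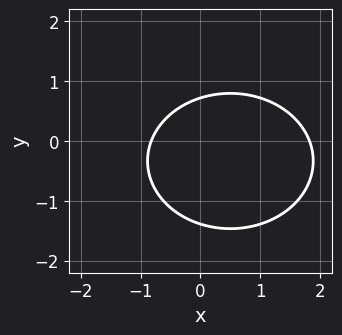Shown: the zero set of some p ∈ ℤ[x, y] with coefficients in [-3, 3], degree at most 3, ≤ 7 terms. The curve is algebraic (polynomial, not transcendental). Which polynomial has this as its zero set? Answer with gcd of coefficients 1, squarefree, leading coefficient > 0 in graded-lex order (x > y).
2*x^2 + 3*y^2 - 2*x + 2*y - 3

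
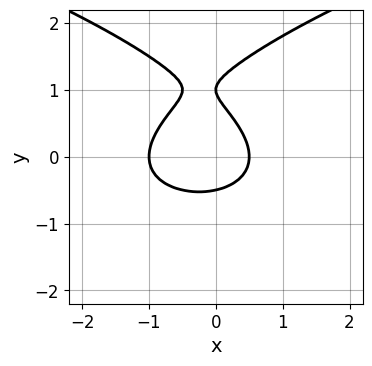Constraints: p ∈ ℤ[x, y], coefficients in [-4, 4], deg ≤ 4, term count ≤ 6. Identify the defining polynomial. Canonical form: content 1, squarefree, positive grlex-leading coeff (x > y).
First, deg p = 3. No degree-2 curve has this shape.
Then, against the integer gridlines: it meets the y-axis at y = 1 (among the integer gridlines); it meets the x-axis at x = -1 (among the integer gridlines).
Finally, putting this together gives p.

2*y^3 - 2*x^2 - 3*y^2 - x + 1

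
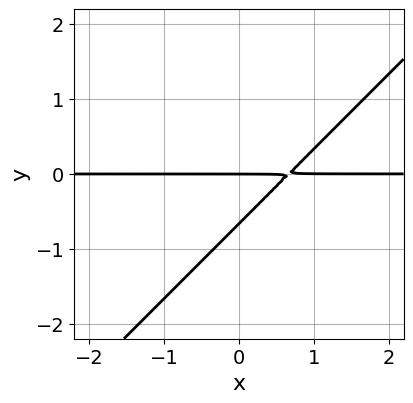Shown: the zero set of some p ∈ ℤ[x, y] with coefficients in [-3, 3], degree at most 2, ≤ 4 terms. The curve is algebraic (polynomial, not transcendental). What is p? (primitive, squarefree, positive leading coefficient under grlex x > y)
3*x*y - 3*y^2 - 2*y

(a) The degree is 2 — no degree-1 curve has this shape.
(b) Against the integer gridlines: the visible x-axis segment lies entirely on the curve; one y-axis crossing is at y = 0.
(c) Matching integer coefficients to the picture gives p.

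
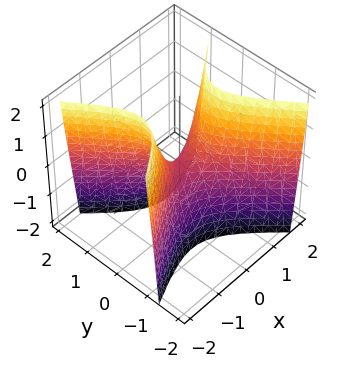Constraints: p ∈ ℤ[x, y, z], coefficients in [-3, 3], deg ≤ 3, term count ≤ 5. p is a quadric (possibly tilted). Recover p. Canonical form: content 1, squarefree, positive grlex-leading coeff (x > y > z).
2*x^2 - 2*x*y - 3*y^2 - z

1. The degree is 2 — no degree-1 surface has this shape.
2. From the axis intercepts and sections: one y-axis crossing is at y = 0; it crosses the x-axis at the gridline x = 0; one z-axis crossing is at z = 0.
3. These observations pin down the coefficients.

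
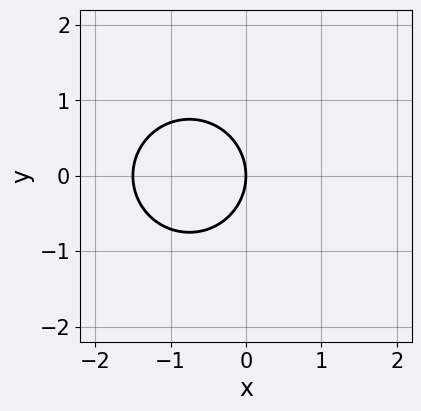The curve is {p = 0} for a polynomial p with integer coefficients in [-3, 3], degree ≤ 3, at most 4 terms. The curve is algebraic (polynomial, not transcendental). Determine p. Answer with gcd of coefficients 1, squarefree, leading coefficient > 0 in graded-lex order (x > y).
2*x^2 + 2*y^2 + 3*x

First, the degree is 2 — no degree-1 curve has this shape.
Next, symmetries: it's symmetric under y → −y, forcing even powers of y.
Then, from the axis intercepts and sections: it crosses the y-axis at the gridline y = 0; one x-axis crossing is at x = 0.
Finally, solving for integer coefficients yields p as stated.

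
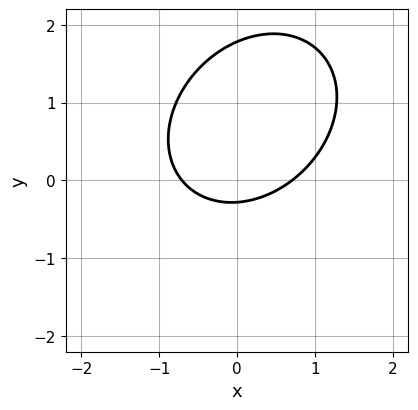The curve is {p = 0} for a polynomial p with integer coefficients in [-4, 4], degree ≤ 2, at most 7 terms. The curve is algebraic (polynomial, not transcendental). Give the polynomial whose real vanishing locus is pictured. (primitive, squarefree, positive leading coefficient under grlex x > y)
1. Degree: no degree-1 curve has this shape, so deg p = 2.
2. The integer polynomial consistent with all of this is the stated p.

2*x^2 - x*y + 2*y^2 - 3*y - 1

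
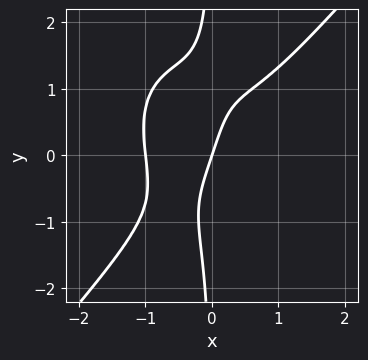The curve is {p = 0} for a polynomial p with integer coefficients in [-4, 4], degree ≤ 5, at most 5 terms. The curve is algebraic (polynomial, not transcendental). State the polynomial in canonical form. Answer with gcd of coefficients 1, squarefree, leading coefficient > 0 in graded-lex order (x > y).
3*x^4 - 2*x*y^3 + 3*x - y

(a) The degree is 4 — the shape is more complex than any degree-3 curve.
(b) Checking where it meets the axes: the x-axis gridline crossings are at x ∈ {-1, 0}; it crosses the y-axis at the gridline y = 0.
(c) Matching integer coefficients to the picture gives p.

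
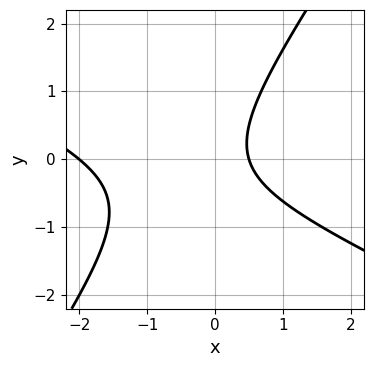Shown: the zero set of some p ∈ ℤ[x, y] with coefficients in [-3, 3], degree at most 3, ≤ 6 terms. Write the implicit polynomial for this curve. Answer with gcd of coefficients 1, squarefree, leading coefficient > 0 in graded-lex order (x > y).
2*x^2 + 3*x*y - 3*y^2 + 3*x - 2

First, deg p = 2. The shape is more complex than any degree-1 curve.
Then, against the integer gridlines: it meets the x-axis at x = -2 (among the integer gridlines); the curve avoids every integer y-axis point in the box.
Finally, solving for integer coefficients yields p as stated.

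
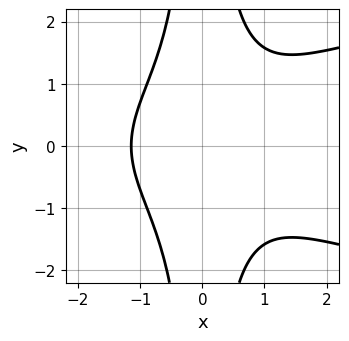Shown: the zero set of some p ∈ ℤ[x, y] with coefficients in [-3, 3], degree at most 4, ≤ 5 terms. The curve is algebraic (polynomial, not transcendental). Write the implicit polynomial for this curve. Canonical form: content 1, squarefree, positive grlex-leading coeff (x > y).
deg p = 4. No degree-3 curve has this shape.
Symmetries: it's symmetric under y → −y, forcing even powers of y.
Checking where it meets the axes: no y-intercept at any integer in the box.
Fitting integer coefficients to these (and the overall shape) gives p.

2*x^2*y^2 - 2*x^3 - 3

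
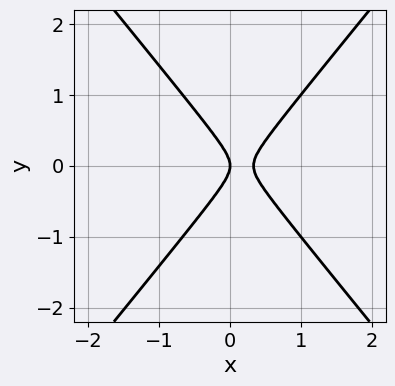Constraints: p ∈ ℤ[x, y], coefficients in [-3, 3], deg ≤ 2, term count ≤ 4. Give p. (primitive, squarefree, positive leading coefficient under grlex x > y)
deg p = 2. The shape is more complex than any degree-1 curve.
Symmetries: mirror symmetry y ↦ −y ⇒ only even powers of y.
Observable constraints: it crosses the x-axis at the gridline x = 0; one y-axis crossing is at y = 0.
Solving for integer coefficients yields p as stated.

3*x^2 - 2*y^2 - x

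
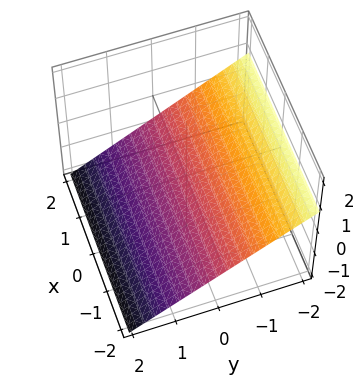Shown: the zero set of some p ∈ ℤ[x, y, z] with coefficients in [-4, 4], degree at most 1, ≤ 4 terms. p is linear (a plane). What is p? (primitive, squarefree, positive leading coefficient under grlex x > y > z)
deg p = 1.
From the visible intercepts: no x-intercept at any integer in the box; one y-axis crossing is at y = -1.
Fitting integer coefficients to these (and the overall shape) gives p.

2*y + 3*z + 2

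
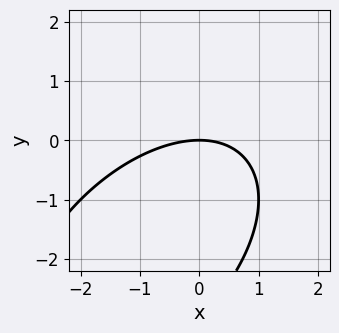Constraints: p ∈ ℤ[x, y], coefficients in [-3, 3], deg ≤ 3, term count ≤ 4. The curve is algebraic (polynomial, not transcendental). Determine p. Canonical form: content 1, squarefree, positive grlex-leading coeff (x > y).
x^2 - x*y + y^2 + 3*y

(a) Degree: a generic line meets the curve in up to 2 points, so deg p = 2.
(b) From the axis intercepts and sections: it crosses the y-axis at the gridline y = 0; one x-axis crossing is at x = 0.
(c) These observations pin down the coefficients.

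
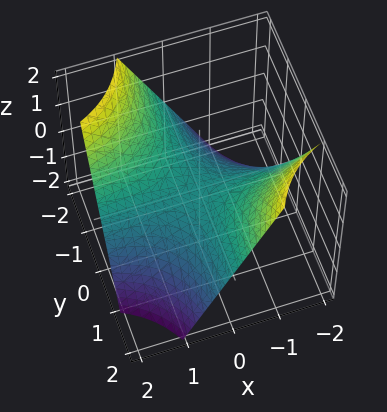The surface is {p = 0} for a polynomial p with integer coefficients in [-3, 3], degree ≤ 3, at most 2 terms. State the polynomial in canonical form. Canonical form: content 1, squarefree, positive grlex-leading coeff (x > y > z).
x*y + z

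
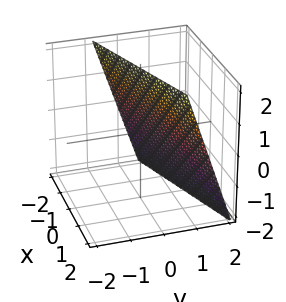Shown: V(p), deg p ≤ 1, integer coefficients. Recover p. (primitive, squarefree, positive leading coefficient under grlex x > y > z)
x - 3*y - z + 2

deg p = 1. The surface is flat (a plane).
From the axis intercepts and sections: one z-axis crossing is at z = 2; one x-axis crossing is at x = -2.
Solving for integer coefficients yields p as stated.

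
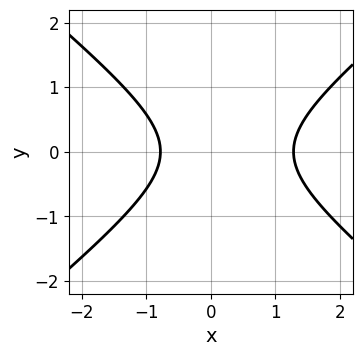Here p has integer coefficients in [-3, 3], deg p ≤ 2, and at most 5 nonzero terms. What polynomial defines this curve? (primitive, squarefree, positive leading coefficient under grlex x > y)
2*x^2 - 3*y^2 - x - 2

(a) deg p = 2.
(b) Symmetries: mirror symmetry y ↦ −y ⇒ only even powers of y.
(c) From the axis intercepts and sections: the curve avoids every integer y-axis point in the box.
(d) Together with the visible shape, these determine p as stated.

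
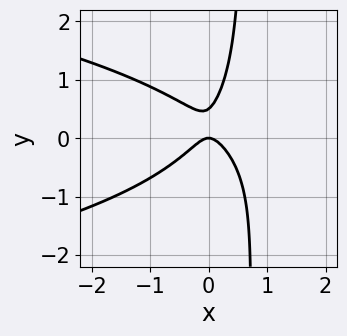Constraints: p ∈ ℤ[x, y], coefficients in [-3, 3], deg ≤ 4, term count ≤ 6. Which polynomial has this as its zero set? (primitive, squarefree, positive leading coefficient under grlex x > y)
3*x*y^2 + 3*x^2 - 2*y^2 + y

First, the degree is 3 — a generic line meets the curve in up to 3 points.
Next, reading off the gridlines: it crosses the y-axis at the gridline y = 0; it meets the x-axis at x = 0 (among the integer gridlines).
Finally, putting this together gives p.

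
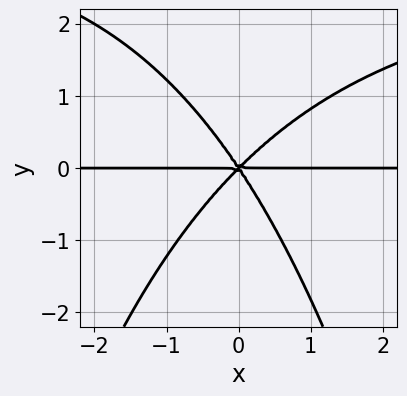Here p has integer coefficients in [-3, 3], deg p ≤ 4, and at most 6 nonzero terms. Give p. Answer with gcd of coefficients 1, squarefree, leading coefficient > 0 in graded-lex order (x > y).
x^2*y^2 - 3*x^2*y + x*y^2 + 2*y^3

First, degree: a generic line meets the curve in up to 4 points, so deg p = 4.
Then, reading off the gridlines: every point of the x-axis in the box is on the curve; one y-axis crossing is at y = 0.
Finally, solving for integer coefficients yields p as stated.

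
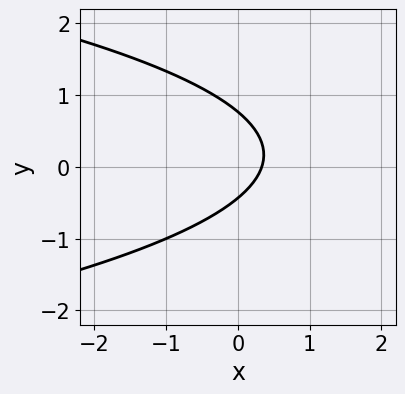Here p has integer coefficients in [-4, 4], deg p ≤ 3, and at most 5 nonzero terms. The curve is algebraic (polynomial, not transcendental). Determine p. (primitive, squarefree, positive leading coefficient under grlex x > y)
First, degree: a generic line meets the curve in up to 2 points, so deg p = 2.
Finally, the integer polynomial consistent with all of this is the stated p.

3*y^2 + 3*x - y - 1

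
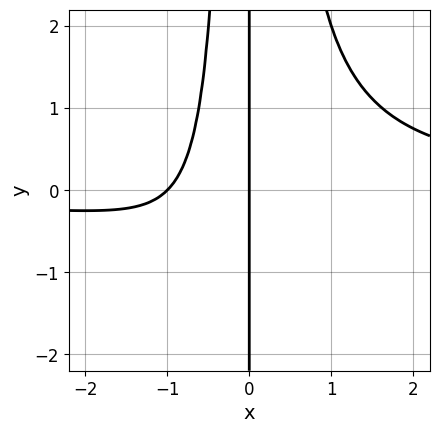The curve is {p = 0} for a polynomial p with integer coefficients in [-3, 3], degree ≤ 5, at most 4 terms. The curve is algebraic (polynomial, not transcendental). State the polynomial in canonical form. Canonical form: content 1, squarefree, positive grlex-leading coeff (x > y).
x^3*y - x^2 - x

First, deg p = 4.
Next, observable constraints: among the integer gridlines, it crosses the x-axis at x ∈ {-1, 0}; the visible y-axis segment lies entirely on the curve.
Finally, solving for integer coefficients yields p as stated.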